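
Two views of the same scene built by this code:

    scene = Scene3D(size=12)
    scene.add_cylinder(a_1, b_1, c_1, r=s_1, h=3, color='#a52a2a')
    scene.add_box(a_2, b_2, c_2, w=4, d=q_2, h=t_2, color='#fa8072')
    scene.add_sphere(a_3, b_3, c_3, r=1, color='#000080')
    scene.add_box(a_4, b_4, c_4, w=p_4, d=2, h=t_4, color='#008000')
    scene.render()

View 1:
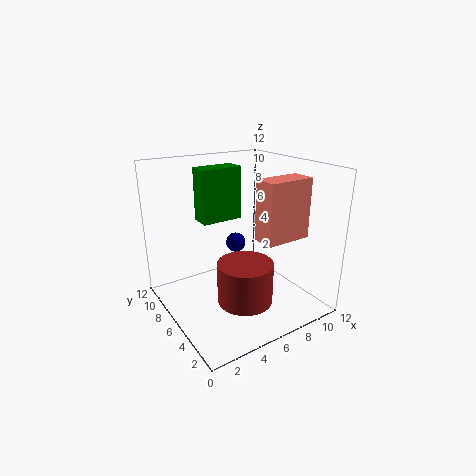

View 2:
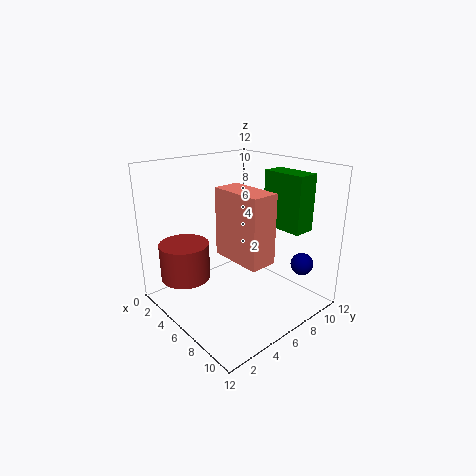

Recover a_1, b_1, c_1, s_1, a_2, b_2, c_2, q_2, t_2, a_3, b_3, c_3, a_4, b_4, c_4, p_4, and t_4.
a_1 = 4
b_1 = 2
c_1 = 3
s_1 = 2
a_2 = 7
b_2 = 3
c_2 = 6
q_2 = 2
t_2 = 5
a_3 = 9
b_3 = 11
c_3 = 3
a_4 = 5
b_4 = 10
c_4 = 6
p_4 = 4
t_4 = 5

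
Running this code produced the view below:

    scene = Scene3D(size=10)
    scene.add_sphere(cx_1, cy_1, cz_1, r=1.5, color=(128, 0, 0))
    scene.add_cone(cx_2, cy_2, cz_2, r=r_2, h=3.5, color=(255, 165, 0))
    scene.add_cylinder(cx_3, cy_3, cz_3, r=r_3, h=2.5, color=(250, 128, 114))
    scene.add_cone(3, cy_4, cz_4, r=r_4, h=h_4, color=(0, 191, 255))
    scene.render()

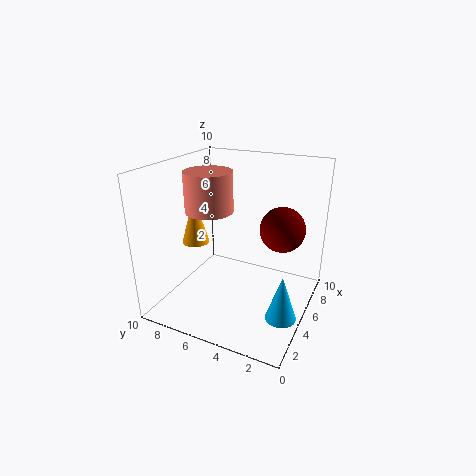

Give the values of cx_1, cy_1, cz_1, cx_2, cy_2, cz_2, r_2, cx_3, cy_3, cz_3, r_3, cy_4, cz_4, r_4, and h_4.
cx_1 = 5.5
cy_1 = 2
cz_1 = 6
cx_2 = 5
cy_2 = 8.5
cz_2 = 4
r_2 = 1
cx_3 = 3
cy_3 = 6
cz_3 = 7.5
r_3 = 1.5
cy_4 = 1
cz_4 = 1
r_4 = 1
h_4 = 3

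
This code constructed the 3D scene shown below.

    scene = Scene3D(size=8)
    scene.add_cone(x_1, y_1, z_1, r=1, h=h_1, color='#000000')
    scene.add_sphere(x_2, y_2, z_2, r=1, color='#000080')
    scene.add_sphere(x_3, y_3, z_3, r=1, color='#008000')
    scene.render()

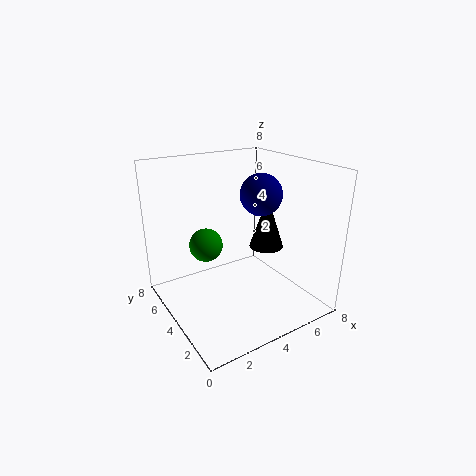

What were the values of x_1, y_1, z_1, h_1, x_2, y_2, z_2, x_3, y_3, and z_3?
x_1 = 6
y_1 = 4
z_1 = 3
h_1 = 3
x_2 = 4
y_2 = 2
z_2 = 7
x_3 = 3
y_3 = 6
z_3 = 3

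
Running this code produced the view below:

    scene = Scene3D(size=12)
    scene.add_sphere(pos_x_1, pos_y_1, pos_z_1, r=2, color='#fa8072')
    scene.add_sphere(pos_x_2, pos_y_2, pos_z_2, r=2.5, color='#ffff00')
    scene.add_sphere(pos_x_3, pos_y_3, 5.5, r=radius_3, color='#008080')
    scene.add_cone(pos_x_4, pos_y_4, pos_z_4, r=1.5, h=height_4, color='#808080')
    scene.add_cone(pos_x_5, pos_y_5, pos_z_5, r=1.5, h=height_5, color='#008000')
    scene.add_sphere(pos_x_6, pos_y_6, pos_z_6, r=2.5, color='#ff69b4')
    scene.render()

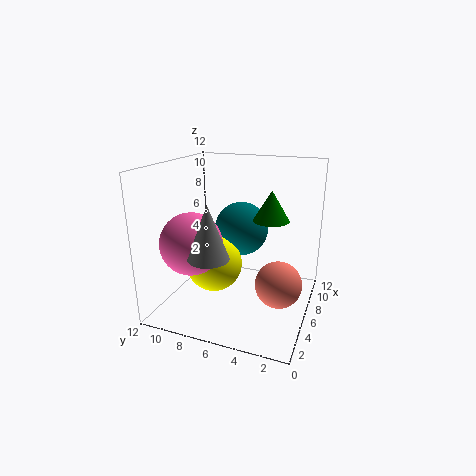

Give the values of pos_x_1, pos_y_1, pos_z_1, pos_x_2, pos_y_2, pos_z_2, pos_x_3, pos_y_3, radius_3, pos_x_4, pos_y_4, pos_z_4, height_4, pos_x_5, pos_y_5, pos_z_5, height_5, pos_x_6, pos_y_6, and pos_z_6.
pos_x_1 = 6.5
pos_y_1 = 2.5
pos_z_1 = 2
pos_x_2 = 6.5
pos_y_2 = 8.5
pos_z_2 = 3
pos_x_3 = 9.5
pos_y_3 = 7
radius_3 = 2.5
pos_x_4 = 1.5
pos_y_4 = 6.5
pos_z_4 = 6
height_4 = 4
pos_x_5 = 7
pos_y_5 = 3.5
pos_z_5 = 7.5
height_5 = 2.5
pos_x_6 = 3.5
pos_y_6 = 9
pos_z_6 = 6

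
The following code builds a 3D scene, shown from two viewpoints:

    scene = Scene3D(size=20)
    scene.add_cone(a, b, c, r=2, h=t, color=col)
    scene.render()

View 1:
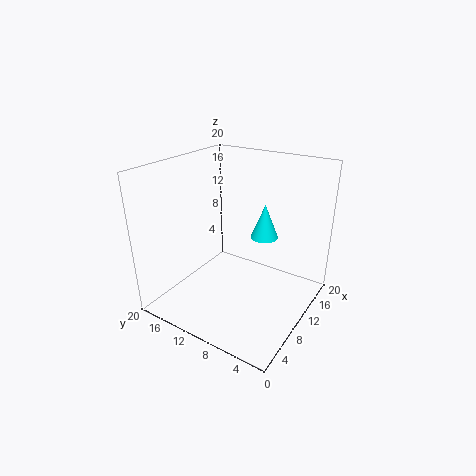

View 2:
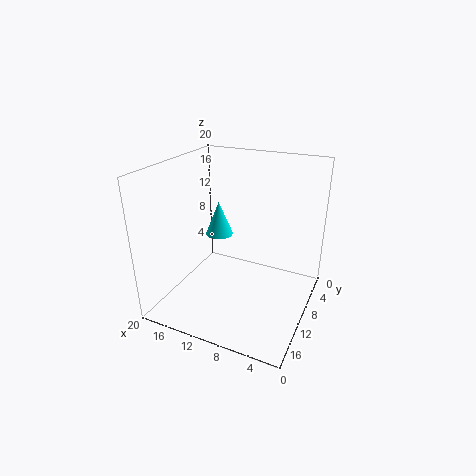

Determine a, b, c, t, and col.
a = 14, b = 8, c = 9, t = 5, col = 'cyan'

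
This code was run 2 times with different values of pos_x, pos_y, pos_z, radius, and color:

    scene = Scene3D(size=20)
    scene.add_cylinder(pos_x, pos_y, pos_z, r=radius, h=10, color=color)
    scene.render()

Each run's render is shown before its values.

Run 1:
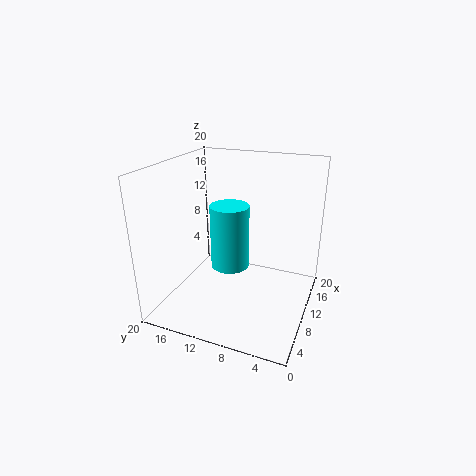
pos_x = 14, pos_y = 13, pos_z = 3, radius = 3, color = 'cyan'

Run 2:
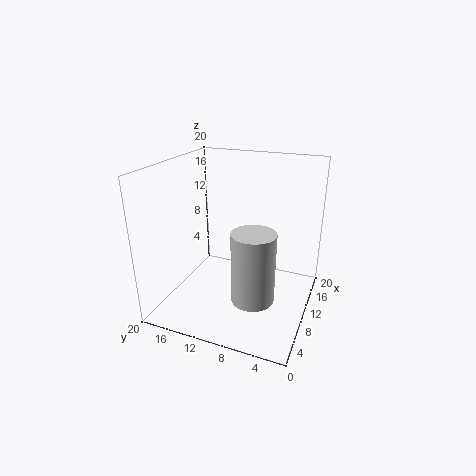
pos_x = 8, pos_y = 7, pos_z = 2, radius = 3, color = 'lightgray'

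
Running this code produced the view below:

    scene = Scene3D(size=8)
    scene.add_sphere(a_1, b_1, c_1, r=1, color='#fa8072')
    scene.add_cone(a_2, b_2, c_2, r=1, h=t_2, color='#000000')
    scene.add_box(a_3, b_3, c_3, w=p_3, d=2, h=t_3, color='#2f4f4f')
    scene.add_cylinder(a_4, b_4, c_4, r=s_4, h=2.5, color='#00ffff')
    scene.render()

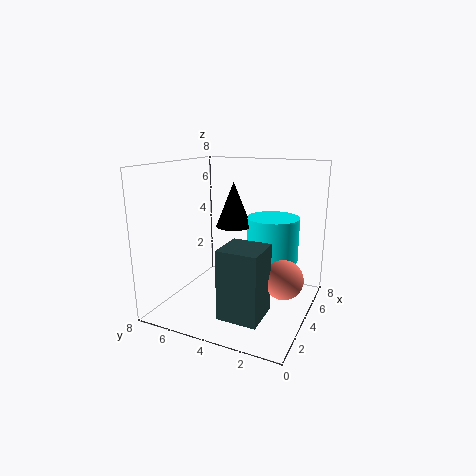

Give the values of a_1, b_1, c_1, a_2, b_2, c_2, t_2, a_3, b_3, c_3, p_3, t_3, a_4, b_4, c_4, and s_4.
a_1 = 3
b_1 = 1
c_1 = 2.5
a_2 = 4.5
b_2 = 4.5
c_2 = 4.5
t_2 = 2.5
a_3 = 0.5
b_3 = 1.5
c_3 = 1
p_3 = 2
t_3 = 3.5
a_4 = 5.5
b_4 = 2.5
c_4 = 2.5
s_4 = 1.5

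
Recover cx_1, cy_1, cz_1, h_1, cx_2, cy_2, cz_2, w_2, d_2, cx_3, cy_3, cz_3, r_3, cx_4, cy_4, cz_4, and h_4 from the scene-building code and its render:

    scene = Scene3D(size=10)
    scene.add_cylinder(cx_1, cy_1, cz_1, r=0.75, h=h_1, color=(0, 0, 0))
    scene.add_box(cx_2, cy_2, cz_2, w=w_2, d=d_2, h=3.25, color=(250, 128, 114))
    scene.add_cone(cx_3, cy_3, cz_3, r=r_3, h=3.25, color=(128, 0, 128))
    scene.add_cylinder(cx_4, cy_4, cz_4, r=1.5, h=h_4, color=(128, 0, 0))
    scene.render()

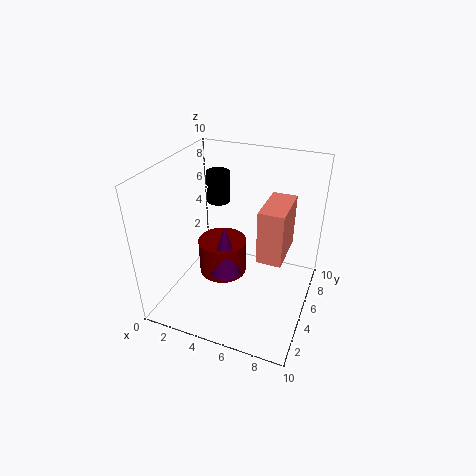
cx_1 = 3.75; cy_1 = 4.75; cz_1 = 7.75; h_1 = 2; cx_2 = 7.25; cy_2 = 2.25; cz_2 = 5.5; w_2 = 1.5; d_2 = 3; cx_3 = 5.25; cy_3 = 2.25; cz_3 = 4.25; r_3 = 1; cx_4 = 4.75; cy_4 = 3; cz_4 = 3.75; h_4 = 2.25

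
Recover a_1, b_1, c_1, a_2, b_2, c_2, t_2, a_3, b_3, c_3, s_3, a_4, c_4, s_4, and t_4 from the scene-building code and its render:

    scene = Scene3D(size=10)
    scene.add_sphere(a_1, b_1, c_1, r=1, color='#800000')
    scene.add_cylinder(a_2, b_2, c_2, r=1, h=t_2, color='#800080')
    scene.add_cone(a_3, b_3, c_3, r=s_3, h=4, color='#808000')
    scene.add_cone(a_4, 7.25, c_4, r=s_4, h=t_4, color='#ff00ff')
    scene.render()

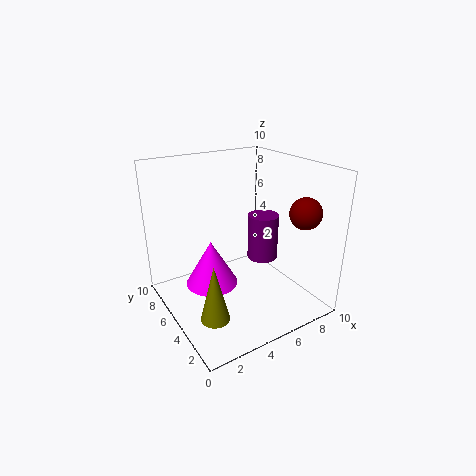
a_1 = 7.5; b_1 = 1.25; c_1 = 7.5; a_2 = 6; b_2 = 3.5; c_2 = 4; t_2 = 3; a_3 = 2.25; b_3 = 3.5; c_3 = 0.25; s_3 = 1; a_4 = 4; c_4 = 0.5; s_4 = 2; t_4 = 3.5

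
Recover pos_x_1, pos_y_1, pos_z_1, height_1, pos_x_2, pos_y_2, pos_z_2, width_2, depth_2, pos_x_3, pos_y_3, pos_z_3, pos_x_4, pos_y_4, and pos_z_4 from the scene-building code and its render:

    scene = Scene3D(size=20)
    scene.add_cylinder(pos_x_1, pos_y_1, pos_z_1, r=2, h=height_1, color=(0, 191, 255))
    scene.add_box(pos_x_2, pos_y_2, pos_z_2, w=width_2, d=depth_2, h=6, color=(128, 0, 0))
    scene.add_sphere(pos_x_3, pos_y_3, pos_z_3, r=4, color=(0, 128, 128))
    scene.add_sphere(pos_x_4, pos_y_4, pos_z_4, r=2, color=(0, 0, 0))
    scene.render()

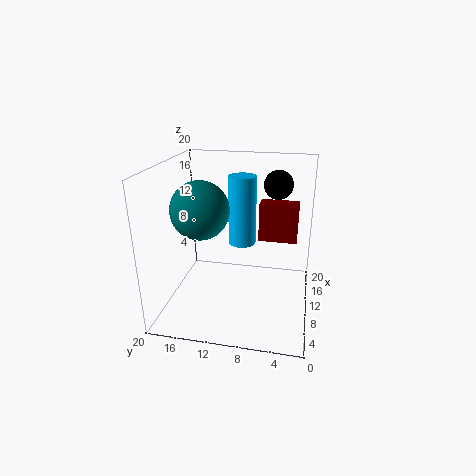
pos_x_1 = 13; pos_y_1 = 10; pos_z_1 = 8; height_1 = 10; pos_x_2 = 16; pos_y_2 = 2; pos_z_2 = 7; width_2 = 3; depth_2 = 6; pos_x_3 = 9; pos_y_3 = 15; pos_z_3 = 14; pos_x_4 = 13; pos_y_4 = 5; pos_z_4 = 17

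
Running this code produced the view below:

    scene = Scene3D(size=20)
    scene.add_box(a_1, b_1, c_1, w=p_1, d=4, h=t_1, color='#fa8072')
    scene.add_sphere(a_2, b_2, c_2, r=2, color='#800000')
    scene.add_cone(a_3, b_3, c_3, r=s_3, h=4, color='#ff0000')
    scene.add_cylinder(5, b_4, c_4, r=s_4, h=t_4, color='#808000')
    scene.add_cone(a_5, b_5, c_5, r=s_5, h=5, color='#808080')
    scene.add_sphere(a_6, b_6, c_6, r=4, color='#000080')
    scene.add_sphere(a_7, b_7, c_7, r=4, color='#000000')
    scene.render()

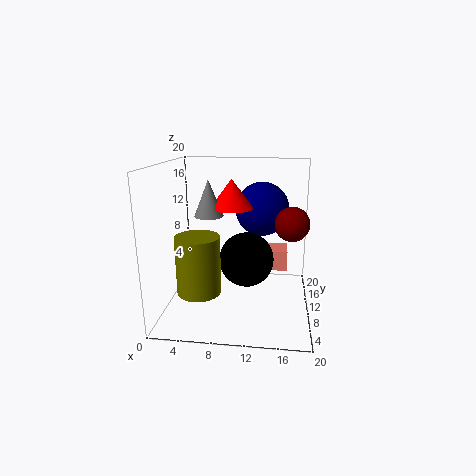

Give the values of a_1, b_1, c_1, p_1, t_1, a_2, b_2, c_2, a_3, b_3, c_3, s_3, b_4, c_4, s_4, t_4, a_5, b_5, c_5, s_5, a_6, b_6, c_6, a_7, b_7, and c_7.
a_1 = 14, b_1 = 13, c_1 = 4, p_1 = 3, t_1 = 3, a_2 = 17, b_2 = 4, c_2 = 14, a_3 = 9, b_3 = 11, c_3 = 14, s_3 = 3, b_4 = 7, c_4 = 3, s_4 = 3, t_4 = 8, a_5 = 6, b_5 = 10, c_5 = 13, s_5 = 2, a_6 = 13, b_6 = 15, c_6 = 13, a_7 = 11, b_7 = 12, c_7 = 6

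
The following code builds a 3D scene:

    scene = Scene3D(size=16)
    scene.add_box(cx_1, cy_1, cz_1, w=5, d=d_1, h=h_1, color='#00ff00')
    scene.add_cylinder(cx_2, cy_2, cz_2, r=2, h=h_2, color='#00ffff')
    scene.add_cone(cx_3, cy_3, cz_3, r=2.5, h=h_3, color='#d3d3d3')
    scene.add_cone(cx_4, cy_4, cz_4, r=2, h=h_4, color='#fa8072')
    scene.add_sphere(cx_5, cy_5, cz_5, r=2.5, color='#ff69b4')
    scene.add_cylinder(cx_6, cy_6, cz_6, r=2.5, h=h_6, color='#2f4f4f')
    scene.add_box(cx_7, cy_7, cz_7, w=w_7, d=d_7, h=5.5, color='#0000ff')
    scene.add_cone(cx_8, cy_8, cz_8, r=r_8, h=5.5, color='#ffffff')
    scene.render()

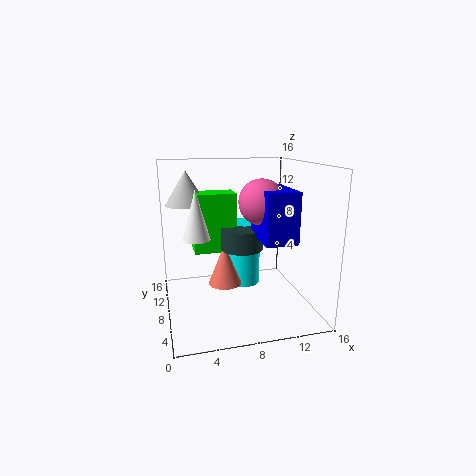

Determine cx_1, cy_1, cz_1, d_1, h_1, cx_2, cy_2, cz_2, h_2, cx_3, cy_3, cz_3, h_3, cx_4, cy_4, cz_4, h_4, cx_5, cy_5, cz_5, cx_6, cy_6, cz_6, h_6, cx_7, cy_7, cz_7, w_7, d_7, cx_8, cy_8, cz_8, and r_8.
cx_1 = 3.5; cy_1 = 10.5; cz_1 = 5.5; d_1 = 3; h_1 = 7; cx_2 = 10; cy_2 = 12.5; cz_2 = 0.5; h_2 = 8; cx_3 = 3; cy_3 = 13; cz_3 = 11; h_3 = 4; cx_4 = 7; cy_4 = 10.5; cz_4 = 1.5; h_4 = 5; cx_5 = 10.5; cy_5 = 7.5; cz_5 = 12; cx_6 = 9; cy_6 = 10; cz_6 = 6; h_6 = 2.5; cx_7 = 10; cy_7 = 4; cz_7 = 8; w_7 = 3.5; d_7 = 5.5; cx_8 = 3.5; cy_8 = 8.5; cz_8 = 8; r_8 = 1.5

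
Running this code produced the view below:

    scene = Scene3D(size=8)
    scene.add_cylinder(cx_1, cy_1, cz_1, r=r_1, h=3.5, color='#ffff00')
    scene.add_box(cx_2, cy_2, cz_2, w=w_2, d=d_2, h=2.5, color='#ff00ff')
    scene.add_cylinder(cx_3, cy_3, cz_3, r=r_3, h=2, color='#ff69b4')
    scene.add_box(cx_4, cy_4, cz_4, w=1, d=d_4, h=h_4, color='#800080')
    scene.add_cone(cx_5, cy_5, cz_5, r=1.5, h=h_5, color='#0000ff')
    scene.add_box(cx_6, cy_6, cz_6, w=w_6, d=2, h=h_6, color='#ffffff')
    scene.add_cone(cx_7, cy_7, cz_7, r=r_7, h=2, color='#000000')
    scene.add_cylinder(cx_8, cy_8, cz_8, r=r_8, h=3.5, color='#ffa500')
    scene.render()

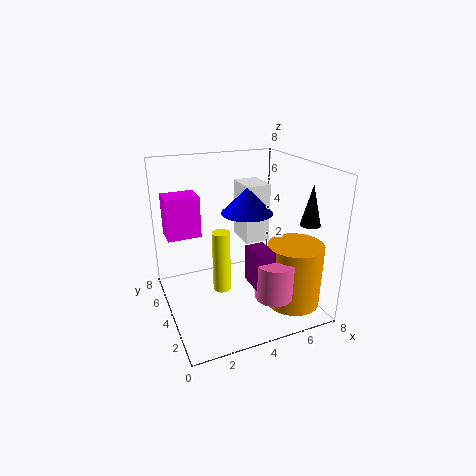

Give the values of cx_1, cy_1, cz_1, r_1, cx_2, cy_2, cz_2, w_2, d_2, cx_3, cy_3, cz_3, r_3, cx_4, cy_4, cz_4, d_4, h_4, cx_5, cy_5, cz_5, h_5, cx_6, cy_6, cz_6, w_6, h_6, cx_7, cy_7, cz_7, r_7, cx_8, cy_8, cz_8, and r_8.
cx_1 = 3; cy_1 = 4; cz_1 = 1; r_1 = 0.5; cx_2 = 0.5; cy_2 = 6; cz_2 = 3.5; w_2 = 2; d_2 = 1.5; cx_3 = 5; cy_3 = 1.5; cz_3 = 1.5; r_3 = 1; cx_4 = 4; cy_4 = 1.5; cz_4 = 2; d_4 = 1.5; h_4 = 2; cx_5 = 5; cy_5 = 5; cz_5 = 5; h_5 = 1.5; cx_6 = 5; cy_6 = 5; cz_6 = 3; w_6 = 1.5; h_6 = 3.5; cx_7 = 6.5; cy_7 = 1; cz_7 = 5.5; r_7 = 0.5; cx_8 = 6.5; cy_8 = 2; cz_8 = 0.5; r_8 = 1.5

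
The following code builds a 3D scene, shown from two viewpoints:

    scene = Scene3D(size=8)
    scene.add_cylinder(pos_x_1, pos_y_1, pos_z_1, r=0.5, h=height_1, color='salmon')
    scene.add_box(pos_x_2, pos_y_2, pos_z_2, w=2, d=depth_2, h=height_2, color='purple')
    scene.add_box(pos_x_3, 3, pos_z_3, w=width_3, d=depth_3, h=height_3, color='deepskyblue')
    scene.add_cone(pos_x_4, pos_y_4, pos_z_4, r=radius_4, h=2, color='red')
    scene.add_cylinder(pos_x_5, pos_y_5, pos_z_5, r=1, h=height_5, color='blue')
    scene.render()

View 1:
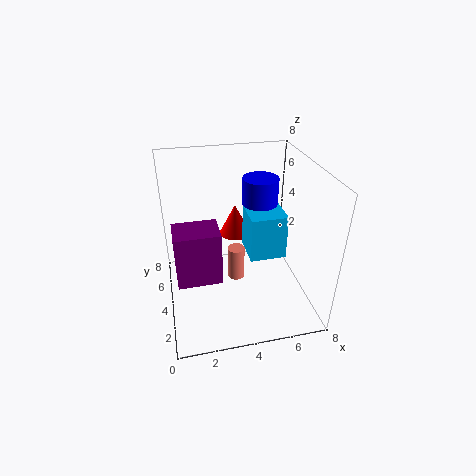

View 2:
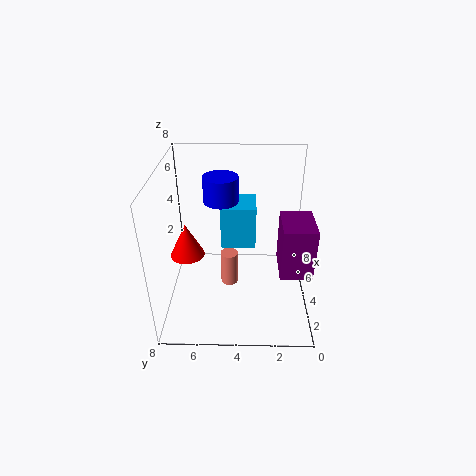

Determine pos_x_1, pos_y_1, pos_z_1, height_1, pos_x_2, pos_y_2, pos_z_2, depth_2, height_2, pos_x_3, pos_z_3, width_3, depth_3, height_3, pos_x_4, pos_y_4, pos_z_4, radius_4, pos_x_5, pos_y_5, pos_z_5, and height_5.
pos_x_1 = 4
pos_y_1 = 4.5
pos_z_1 = 1
height_1 = 2
pos_x_2 = 0.5
pos_y_2 = 0.5
pos_z_2 = 4
depth_2 = 1.5
height_2 = 2.5
pos_x_3 = 4.5
pos_z_3 = 3
width_3 = 2
depth_3 = 2
height_3 = 2.5
pos_x_4 = 4.5
pos_y_4 = 7
pos_z_4 = 2.5
radius_4 = 1
pos_x_5 = 5.5
pos_y_5 = 5
pos_z_5 = 5.5
height_5 = 1.5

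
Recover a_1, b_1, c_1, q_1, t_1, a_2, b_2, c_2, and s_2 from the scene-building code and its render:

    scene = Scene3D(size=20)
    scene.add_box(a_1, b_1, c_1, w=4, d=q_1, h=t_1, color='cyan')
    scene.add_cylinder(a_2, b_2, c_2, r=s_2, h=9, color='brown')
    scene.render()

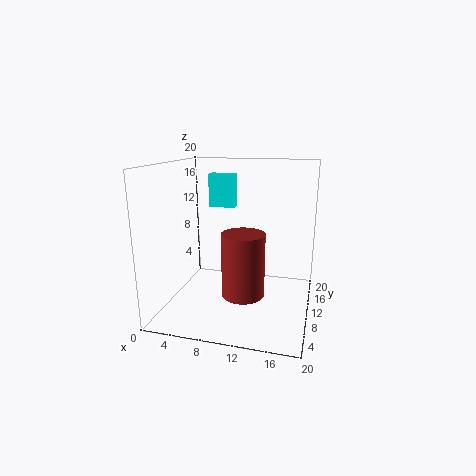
a_1 = 4; b_1 = 15; c_1 = 13; q_1 = 2; t_1 = 5; a_2 = 11; b_2 = 9; c_2 = 2; s_2 = 3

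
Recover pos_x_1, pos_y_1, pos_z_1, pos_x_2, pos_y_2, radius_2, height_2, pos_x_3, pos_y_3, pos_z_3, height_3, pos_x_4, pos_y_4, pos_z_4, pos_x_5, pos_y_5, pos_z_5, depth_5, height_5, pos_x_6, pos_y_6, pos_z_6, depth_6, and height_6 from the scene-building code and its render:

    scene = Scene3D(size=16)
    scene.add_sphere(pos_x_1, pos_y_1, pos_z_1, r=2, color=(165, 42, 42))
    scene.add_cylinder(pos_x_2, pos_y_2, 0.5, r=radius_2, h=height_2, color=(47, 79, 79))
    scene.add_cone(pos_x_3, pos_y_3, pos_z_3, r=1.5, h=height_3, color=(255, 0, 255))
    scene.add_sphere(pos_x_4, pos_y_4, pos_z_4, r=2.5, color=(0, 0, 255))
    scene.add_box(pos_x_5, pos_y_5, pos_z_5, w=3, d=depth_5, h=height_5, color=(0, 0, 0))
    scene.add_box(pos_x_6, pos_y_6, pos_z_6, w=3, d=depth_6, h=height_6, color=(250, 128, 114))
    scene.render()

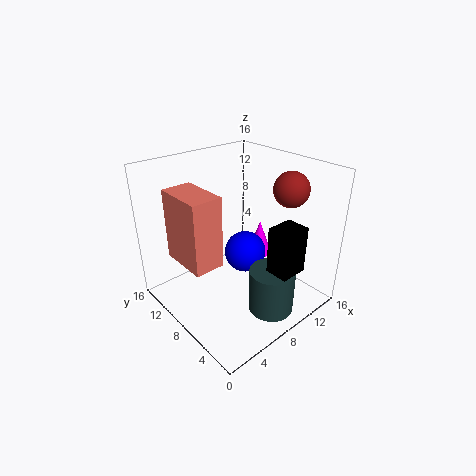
pos_x_1 = 13.5
pos_y_1 = 5.5
pos_z_1 = 13
pos_x_2 = 9
pos_y_2 = 3.5
radius_2 = 2.5
height_2 = 5
pos_x_3 = 13.5
pos_y_3 = 10
pos_z_3 = 3
height_3 = 4.5
pos_x_4 = 10.5
pos_y_4 = 9.5
pos_z_4 = 4.5
pos_x_5 = 8
pos_y_5 = 1
pos_z_5 = 6
depth_5 = 2.5
height_5 = 5
pos_x_6 = 0.5
pos_y_6 = 5
pos_z_6 = 8
depth_6 = 5
height_6 = 7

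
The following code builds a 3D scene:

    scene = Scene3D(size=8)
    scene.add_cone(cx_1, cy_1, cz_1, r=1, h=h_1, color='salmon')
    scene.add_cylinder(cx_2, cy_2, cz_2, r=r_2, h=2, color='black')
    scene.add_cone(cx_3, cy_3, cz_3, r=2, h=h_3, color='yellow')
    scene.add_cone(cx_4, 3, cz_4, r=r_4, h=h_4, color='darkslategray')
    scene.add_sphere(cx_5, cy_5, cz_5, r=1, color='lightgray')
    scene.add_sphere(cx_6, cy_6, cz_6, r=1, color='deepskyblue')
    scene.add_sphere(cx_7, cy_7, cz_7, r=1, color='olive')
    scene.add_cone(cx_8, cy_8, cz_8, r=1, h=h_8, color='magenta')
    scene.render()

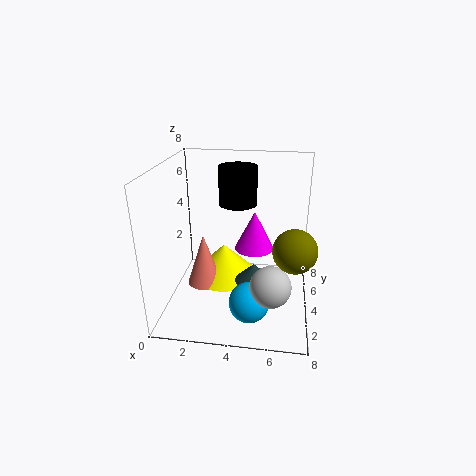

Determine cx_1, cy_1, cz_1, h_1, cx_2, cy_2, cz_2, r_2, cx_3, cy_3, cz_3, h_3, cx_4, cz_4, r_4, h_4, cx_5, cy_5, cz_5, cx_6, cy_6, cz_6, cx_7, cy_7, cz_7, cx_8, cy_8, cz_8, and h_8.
cx_1 = 2, cy_1 = 4, cz_1 = 1, h_1 = 3, cx_2 = 4, cy_2 = 4, cz_2 = 6, r_2 = 1, cx_3 = 3, cy_3 = 5, cz_3 = 1, h_3 = 2, cx_4 = 5, cz_4 = 2, r_4 = 1, h_4 = 1, cx_5 = 6, cy_5 = 1, cz_5 = 3, cx_6 = 5, cy_6 = 1, cz_6 = 2, cx_7 = 7, cy_7 = 1, cz_7 = 5, cx_8 = 5, cy_8 = 3, cz_8 = 4, h_8 = 2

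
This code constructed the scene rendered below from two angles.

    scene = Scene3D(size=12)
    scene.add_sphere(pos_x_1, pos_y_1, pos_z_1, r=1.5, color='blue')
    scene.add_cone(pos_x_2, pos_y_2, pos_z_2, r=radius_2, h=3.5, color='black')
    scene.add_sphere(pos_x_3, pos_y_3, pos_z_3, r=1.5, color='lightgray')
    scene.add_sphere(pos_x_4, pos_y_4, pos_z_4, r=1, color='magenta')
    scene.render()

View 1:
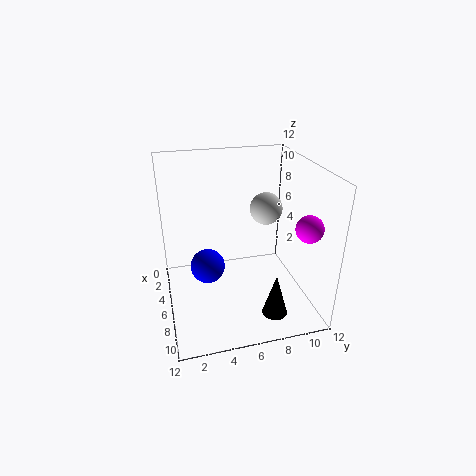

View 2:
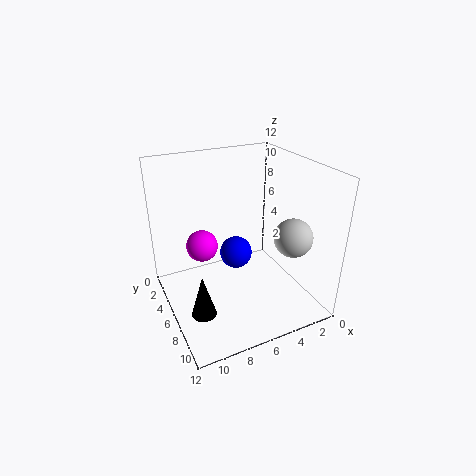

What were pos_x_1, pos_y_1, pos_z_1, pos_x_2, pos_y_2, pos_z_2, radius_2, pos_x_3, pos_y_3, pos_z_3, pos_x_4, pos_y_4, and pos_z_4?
pos_x_1 = 5
pos_y_1 = 3.5
pos_z_1 = 3
pos_x_2 = 10
pos_y_2 = 8
pos_z_2 = 1
radius_2 = 1
pos_x_3 = 3
pos_y_3 = 9.5
pos_z_3 = 7
pos_x_4 = 10.5
pos_y_4 = 10
pos_z_4 = 8.5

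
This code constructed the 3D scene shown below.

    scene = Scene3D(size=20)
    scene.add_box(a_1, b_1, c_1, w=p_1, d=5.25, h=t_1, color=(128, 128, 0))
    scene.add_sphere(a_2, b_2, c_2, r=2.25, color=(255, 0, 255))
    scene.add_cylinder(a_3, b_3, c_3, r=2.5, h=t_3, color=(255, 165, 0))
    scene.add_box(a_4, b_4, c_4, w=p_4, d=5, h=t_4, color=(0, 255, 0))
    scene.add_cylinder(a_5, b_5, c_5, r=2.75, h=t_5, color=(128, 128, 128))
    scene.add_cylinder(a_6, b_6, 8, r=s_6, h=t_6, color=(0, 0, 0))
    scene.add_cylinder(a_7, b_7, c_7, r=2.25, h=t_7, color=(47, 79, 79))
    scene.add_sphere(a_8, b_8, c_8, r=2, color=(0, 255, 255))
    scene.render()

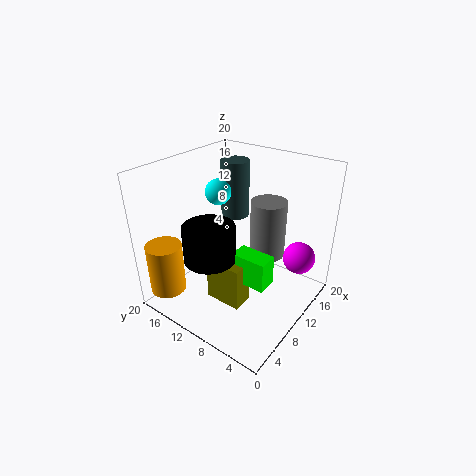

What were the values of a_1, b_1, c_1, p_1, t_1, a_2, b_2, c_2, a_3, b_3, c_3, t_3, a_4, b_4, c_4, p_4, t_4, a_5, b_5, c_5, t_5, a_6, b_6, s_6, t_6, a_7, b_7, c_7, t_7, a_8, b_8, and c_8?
a_1 = 6, b_1 = 7.25, c_1 = 1.25, p_1 = 3, t_1 = 6.25, a_2 = 14.75, b_2 = 2.75, c_2 = 7, a_3 = 3, b_3 = 17.5, c_3 = 2.25, t_3 = 7.25, a_4 = 7.5, b_4 = 4.25, c_4 = 4.75, p_4 = 2.75, t_4 = 4.25, a_5 = 16.75, b_5 = 9.25, c_5 = 4.25, t_5 = 9, a_6 = 6, b_6 = 11.75, s_6 = 3.5, t_6 = 5, a_7 = 17, b_7 = 15.75, c_7 = 9.25, t_7 = 9, a_8 = 13.75, b_8 = 16.5, c_8 = 14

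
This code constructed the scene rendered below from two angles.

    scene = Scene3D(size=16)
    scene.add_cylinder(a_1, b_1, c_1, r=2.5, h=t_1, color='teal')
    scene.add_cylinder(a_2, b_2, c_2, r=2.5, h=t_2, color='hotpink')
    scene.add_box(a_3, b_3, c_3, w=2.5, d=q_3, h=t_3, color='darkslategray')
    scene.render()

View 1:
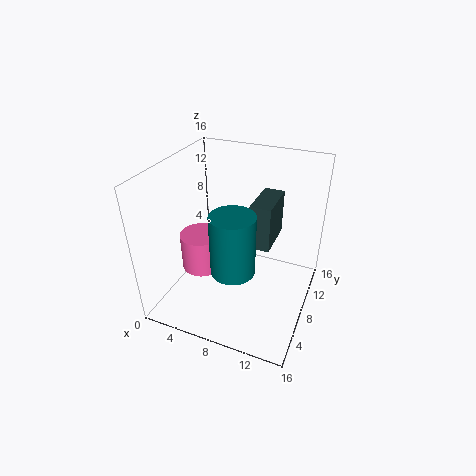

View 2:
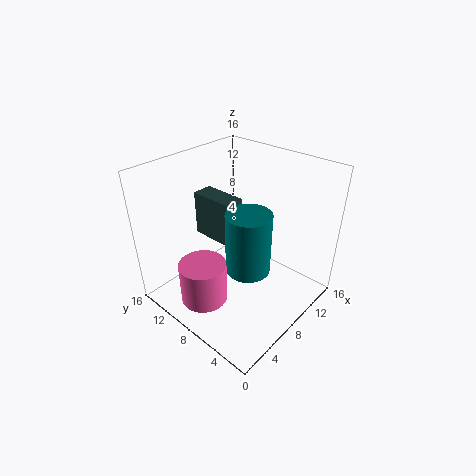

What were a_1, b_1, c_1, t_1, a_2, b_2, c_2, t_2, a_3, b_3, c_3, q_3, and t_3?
a_1 = 8
b_1 = 6.5
c_1 = 4.5
t_1 = 7
a_2 = 3
b_2 = 8.5
c_2 = 2.5
t_2 = 4.5
a_3 = 8.5
b_3 = 10
c_3 = 5.5
q_3 = 5.5
t_3 = 5.5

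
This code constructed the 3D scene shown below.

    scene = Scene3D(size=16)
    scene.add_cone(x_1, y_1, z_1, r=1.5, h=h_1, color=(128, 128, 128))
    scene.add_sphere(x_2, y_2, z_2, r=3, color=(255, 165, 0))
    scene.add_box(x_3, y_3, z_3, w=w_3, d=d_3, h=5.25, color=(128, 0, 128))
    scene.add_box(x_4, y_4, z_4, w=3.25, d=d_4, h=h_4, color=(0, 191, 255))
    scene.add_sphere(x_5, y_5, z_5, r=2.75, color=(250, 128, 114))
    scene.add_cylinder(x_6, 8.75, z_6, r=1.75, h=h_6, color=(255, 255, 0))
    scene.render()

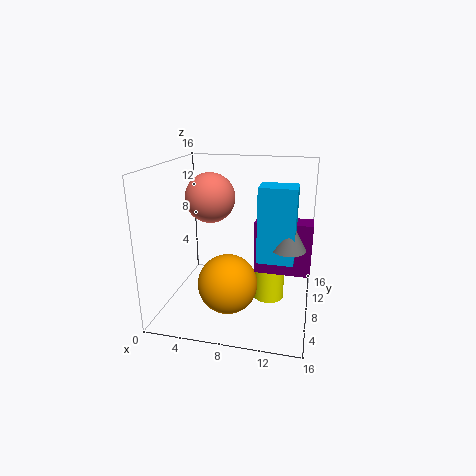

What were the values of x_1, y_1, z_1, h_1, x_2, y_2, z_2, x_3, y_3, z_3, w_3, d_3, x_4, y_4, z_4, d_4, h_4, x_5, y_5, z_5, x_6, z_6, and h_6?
x_1 = 14
y_1 = 2
z_1 = 9.75
h_1 = 2.75
x_2 = 8
y_2 = 3.5
z_2 = 4.75
x_3 = 10.5
y_3 = 4.25
z_3 = 6
w_3 = 5.5
d_3 = 2.25
x_4 = 11.25
y_4 = 1.25
z_4 = 8.5
d_4 = 2.5
h_4 = 6.75
x_5 = 4.75
y_5 = 8.5
z_5 = 12.25
x_6 = 11.5
z_6 = 0.75
h_6 = 7.5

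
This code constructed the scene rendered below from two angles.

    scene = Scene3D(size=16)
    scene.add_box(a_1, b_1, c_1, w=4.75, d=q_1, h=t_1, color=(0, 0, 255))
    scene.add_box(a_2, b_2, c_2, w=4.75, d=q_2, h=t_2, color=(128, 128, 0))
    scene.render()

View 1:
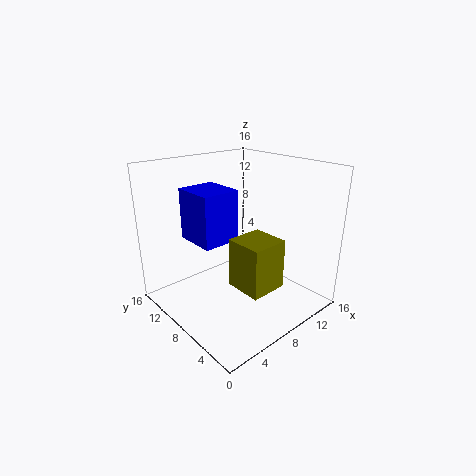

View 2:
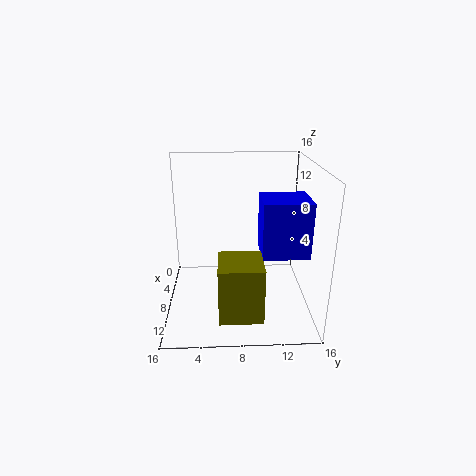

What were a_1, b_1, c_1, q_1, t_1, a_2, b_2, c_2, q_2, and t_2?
a_1 = 5.5, b_1 = 10.5, c_1 = 6.25, q_1 = 5.25, t_1 = 6.25, a_2 = 8.75, b_2 = 5.75, c_2 = 0.5, q_2 = 4.75, t_2 = 6.25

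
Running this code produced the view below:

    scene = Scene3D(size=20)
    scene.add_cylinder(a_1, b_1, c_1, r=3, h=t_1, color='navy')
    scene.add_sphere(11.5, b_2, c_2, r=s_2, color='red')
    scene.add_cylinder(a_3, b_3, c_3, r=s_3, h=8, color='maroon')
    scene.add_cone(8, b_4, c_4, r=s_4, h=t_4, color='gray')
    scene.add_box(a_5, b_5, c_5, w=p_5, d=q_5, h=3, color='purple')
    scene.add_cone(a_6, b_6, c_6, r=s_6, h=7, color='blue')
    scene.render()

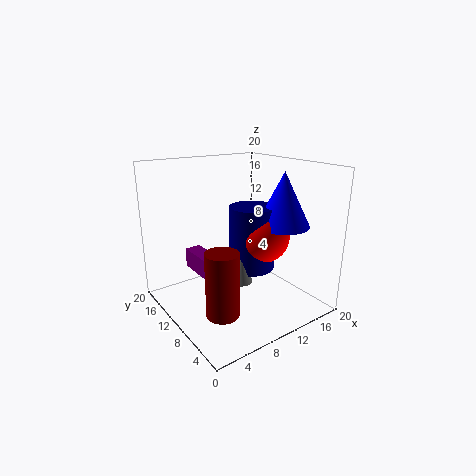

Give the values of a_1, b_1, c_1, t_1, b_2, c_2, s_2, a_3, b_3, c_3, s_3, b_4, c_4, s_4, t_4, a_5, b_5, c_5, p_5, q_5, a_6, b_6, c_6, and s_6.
a_1 = 10.5
b_1 = 7.5
c_1 = 6.5
t_1 = 8.5
b_2 = 6.5
c_2 = 11
s_2 = 3.5
a_3 = 3.5
b_3 = 4
c_3 = 3.5
s_3 = 2
b_4 = 6.5
c_4 = 5.5
s_4 = 1.5
t_4 = 4
a_5 = 6.5
b_5 = 13
c_5 = 3
p_5 = 2.5
q_5 = 6.5
a_6 = 13.5
b_6 = 5
c_6 = 12.5
s_6 = 3.5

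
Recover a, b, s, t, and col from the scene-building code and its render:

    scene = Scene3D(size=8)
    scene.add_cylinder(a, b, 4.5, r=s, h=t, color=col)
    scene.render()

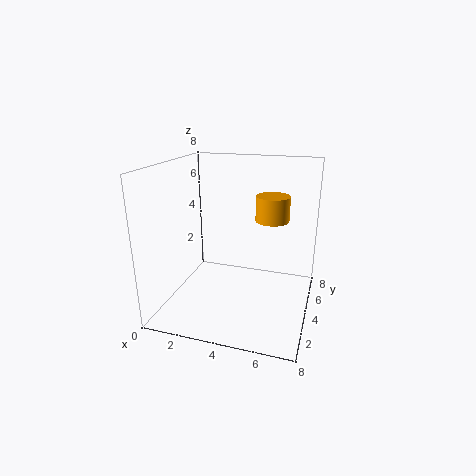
a = 5.5; b = 6; s = 1; t = 1.5; col = 'orange'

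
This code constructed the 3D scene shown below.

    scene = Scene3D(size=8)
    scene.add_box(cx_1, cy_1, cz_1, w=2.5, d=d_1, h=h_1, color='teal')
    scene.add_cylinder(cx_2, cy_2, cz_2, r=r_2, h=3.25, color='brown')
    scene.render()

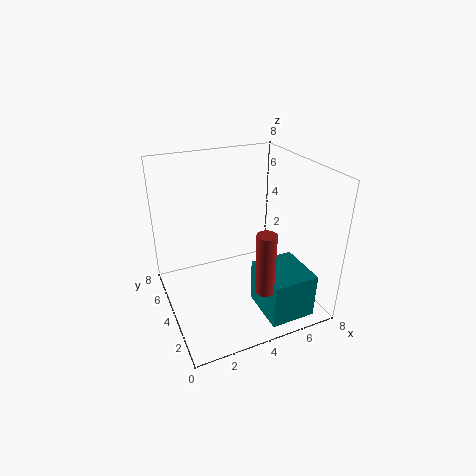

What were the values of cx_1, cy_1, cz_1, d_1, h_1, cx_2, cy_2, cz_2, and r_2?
cx_1 = 4.5
cy_1 = 0.5
cz_1 = 0.25
d_1 = 2.75
h_1 = 2.5
cx_2 = 4.25
cy_2 = 1.25
cz_2 = 2.25
r_2 = 0.5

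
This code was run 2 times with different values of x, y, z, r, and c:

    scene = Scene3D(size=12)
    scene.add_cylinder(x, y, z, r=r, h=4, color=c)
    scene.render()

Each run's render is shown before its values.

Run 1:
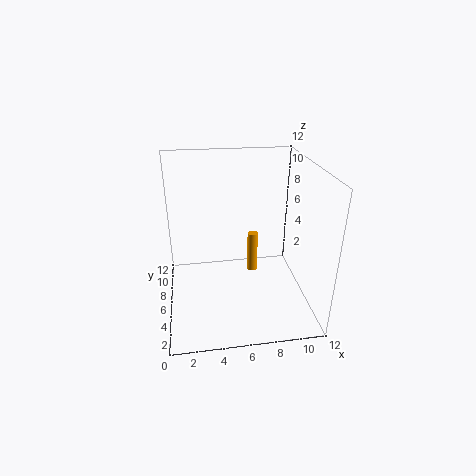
x = 8
y = 9.5
z = 0.5
r = 0.5
c = 'orange'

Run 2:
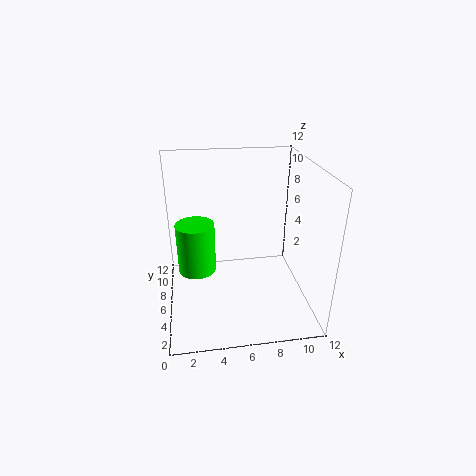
x = 2.5
y = 5
z = 4
r = 1.5
c = 'lime'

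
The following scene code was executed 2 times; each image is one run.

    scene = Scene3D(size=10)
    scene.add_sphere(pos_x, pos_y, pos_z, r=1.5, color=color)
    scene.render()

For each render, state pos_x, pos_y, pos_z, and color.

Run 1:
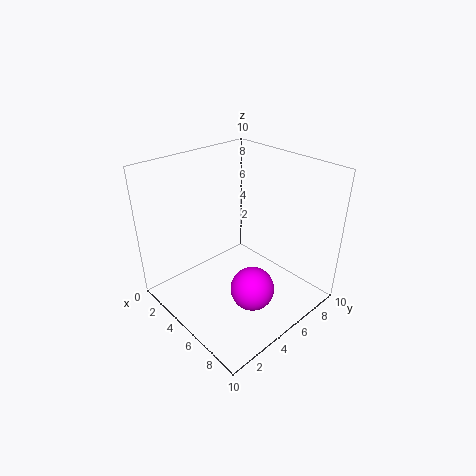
pos_x = 7; pos_y = 4.5; pos_z = 2; color = 'magenta'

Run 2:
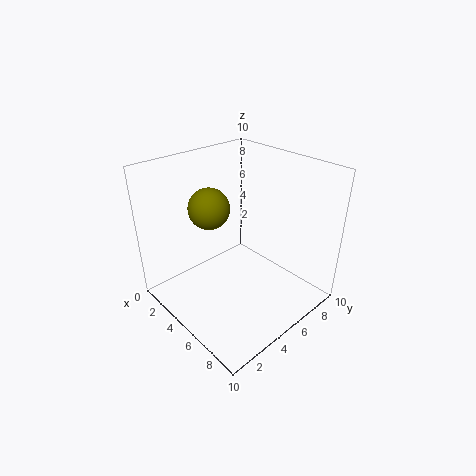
pos_x = 2.5; pos_y = 4.5; pos_z = 6.5; color = 'olive'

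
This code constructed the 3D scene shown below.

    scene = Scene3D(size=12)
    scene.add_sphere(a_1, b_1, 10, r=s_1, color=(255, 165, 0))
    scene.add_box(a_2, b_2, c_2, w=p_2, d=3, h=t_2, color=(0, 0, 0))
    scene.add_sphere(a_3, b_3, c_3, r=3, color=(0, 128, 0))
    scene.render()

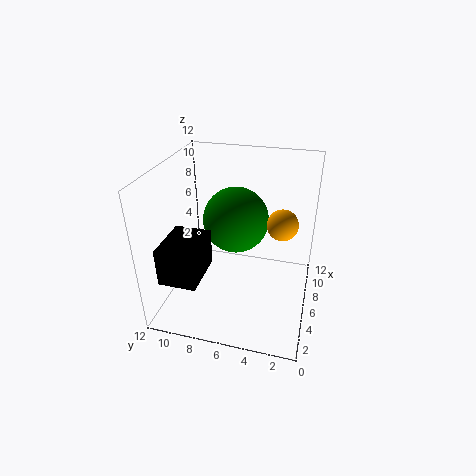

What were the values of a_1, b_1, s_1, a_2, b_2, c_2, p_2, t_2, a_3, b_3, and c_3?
a_1 = 2, b_1 = 2, s_1 = 1, a_2 = 1, b_2 = 8, c_2 = 4, p_2 = 4, t_2 = 3, a_3 = 9, b_3 = 7, c_3 = 6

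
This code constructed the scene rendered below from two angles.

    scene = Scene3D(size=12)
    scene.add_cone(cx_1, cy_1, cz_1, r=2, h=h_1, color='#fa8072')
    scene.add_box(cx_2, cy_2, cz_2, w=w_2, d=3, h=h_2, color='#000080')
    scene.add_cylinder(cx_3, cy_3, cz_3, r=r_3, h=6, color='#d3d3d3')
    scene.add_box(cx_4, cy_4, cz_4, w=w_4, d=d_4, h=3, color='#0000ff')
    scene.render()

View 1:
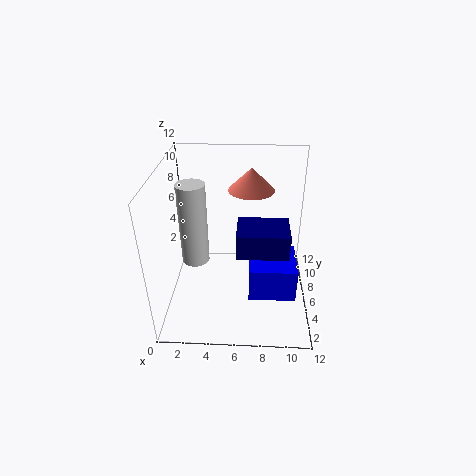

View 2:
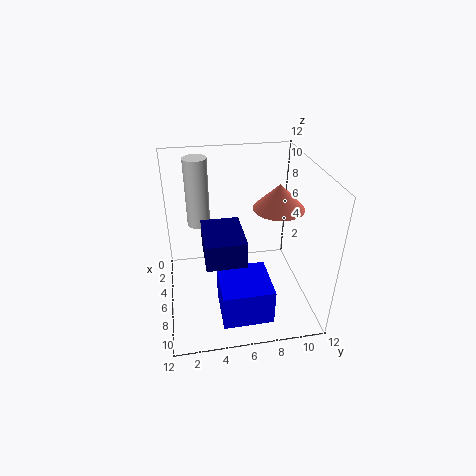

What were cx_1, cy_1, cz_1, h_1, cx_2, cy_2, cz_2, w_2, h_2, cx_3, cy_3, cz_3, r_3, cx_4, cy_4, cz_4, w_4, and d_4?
cx_1 = 7
cy_1 = 9
cz_1 = 9
h_1 = 2
cx_2 = 6
cy_2 = 3
cz_2 = 6
w_2 = 4
h_2 = 2
cx_3 = 3
cy_3 = 3
cz_3 = 6
r_3 = 1
cx_4 = 7
cy_4 = 4
cz_4 = 1
w_4 = 4
d_4 = 4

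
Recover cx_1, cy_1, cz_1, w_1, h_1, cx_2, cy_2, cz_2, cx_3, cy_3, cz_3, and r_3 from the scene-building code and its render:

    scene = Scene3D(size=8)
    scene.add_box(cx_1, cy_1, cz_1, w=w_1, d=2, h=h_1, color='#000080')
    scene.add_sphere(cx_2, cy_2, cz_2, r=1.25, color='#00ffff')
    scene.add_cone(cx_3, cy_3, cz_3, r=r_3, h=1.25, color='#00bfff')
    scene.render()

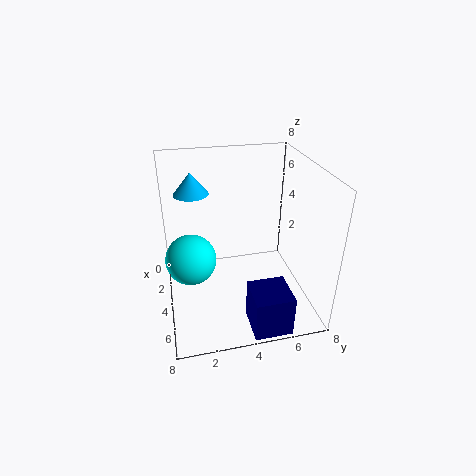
cx_1 = 6, cy_1 = 4, cz_1 = 0.25, w_1 = 2, h_1 = 2.25, cx_2 = 5.5, cy_2 = 1.25, cz_2 = 4, cx_3 = 2, cy_3 = 1.75, cz_3 = 6, r_3 = 1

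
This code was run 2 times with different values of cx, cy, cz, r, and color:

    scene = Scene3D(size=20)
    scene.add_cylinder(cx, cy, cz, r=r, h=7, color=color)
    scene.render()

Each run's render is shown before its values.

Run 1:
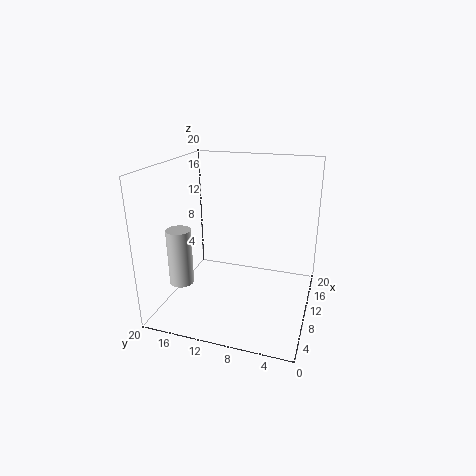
cx = 2.5
cy = 15
cz = 6.5
r = 1.5
color = 'lightgray'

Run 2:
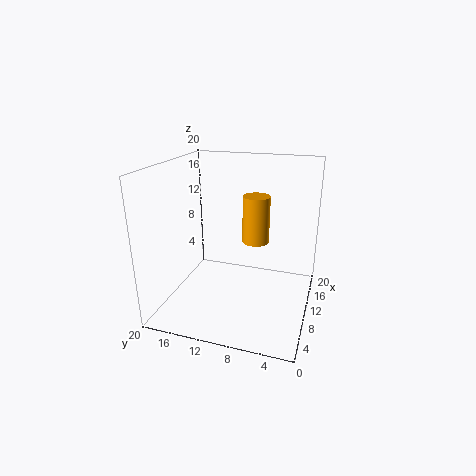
cx = 14
cy = 8.5
cz = 8
r = 2
color = 'orange'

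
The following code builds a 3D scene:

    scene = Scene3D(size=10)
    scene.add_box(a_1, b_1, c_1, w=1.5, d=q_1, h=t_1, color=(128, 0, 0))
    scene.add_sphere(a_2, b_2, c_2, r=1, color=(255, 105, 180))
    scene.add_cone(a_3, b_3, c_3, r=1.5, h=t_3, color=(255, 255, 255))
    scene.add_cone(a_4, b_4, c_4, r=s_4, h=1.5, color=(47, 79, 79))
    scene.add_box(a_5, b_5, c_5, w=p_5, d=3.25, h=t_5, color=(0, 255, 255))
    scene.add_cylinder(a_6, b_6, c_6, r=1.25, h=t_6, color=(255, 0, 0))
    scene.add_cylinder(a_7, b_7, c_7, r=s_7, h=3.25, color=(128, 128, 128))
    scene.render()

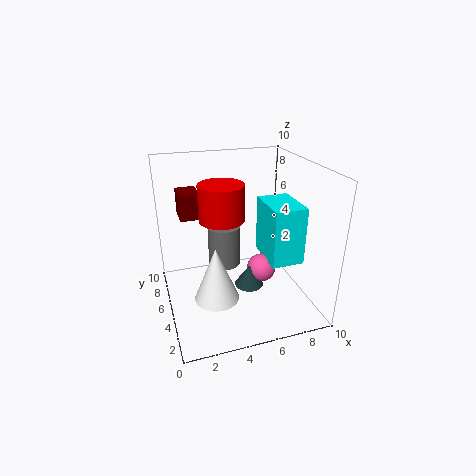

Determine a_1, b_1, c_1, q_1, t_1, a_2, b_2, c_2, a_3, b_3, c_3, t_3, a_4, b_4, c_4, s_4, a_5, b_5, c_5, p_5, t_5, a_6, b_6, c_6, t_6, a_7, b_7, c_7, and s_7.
a_1 = 1.5, b_1 = 7.75, c_1 = 5.5, q_1 = 2, t_1 = 2, a_2 = 6.5, b_2 = 4.25, c_2 = 2.75, a_3 = 3, b_3 = 3.5, c_3 = 1.5, t_3 = 3.75, a_4 = 5.5, b_4 = 4, c_4 = 1.75, s_4 = 1, a_5 = 6.75, b_5 = 2.75, c_5 = 3.5, p_5 = 2.25, t_5 = 4, a_6 = 3, b_6 = 1.75, c_6 = 8, t_6 = 2, a_7 = 4.75, b_7 = 7.75, c_7 = 1.5, s_7 = 1.25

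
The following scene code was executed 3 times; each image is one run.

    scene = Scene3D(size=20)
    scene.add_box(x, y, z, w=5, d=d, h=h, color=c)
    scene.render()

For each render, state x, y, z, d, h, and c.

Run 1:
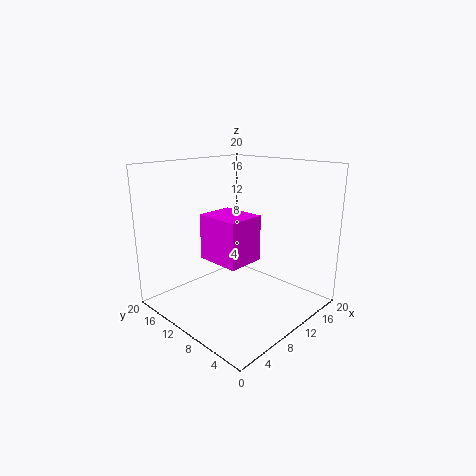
x = 5; y = 6; z = 8; d = 6; h = 6; c = 'magenta'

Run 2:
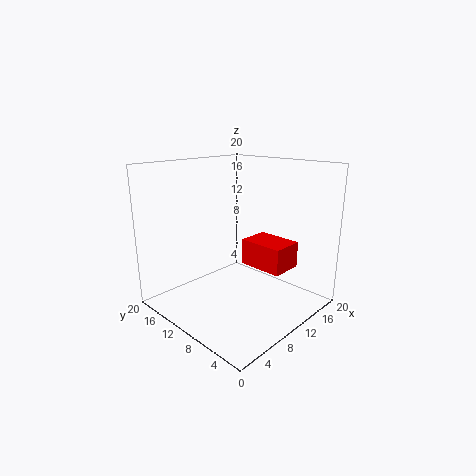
x = 14; y = 6; z = 4; d = 7; h = 4; c = 'red'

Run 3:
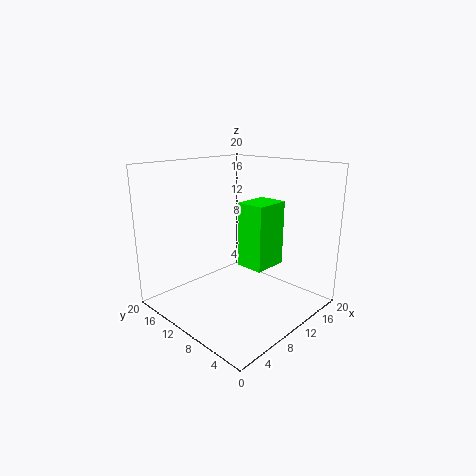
x = 10; y = 6; z = 6; d = 4; h = 9; c = 'lime'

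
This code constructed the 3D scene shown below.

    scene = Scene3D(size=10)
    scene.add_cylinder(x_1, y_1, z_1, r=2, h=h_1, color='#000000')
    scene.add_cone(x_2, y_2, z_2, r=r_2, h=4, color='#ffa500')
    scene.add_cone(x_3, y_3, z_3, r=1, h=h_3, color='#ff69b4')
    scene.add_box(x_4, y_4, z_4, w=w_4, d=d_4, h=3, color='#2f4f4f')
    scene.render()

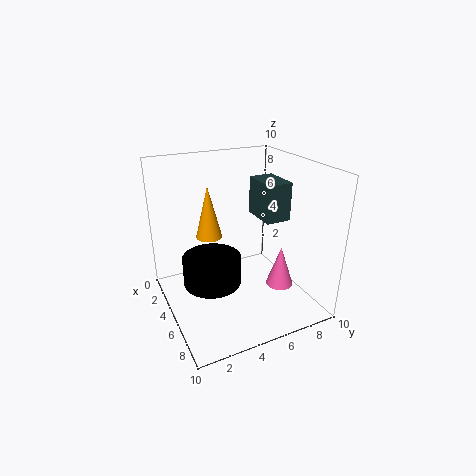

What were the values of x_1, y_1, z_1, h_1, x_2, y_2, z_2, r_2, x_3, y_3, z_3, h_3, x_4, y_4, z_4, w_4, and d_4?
x_1 = 5
y_1 = 3
z_1 = 2
h_1 = 2
x_2 = 2
y_2 = 4
z_2 = 4
r_2 = 1
x_3 = 6
y_3 = 8
z_3 = 1
h_3 = 3
x_4 = 1
y_4 = 8
z_4 = 5
w_4 = 3
d_4 = 2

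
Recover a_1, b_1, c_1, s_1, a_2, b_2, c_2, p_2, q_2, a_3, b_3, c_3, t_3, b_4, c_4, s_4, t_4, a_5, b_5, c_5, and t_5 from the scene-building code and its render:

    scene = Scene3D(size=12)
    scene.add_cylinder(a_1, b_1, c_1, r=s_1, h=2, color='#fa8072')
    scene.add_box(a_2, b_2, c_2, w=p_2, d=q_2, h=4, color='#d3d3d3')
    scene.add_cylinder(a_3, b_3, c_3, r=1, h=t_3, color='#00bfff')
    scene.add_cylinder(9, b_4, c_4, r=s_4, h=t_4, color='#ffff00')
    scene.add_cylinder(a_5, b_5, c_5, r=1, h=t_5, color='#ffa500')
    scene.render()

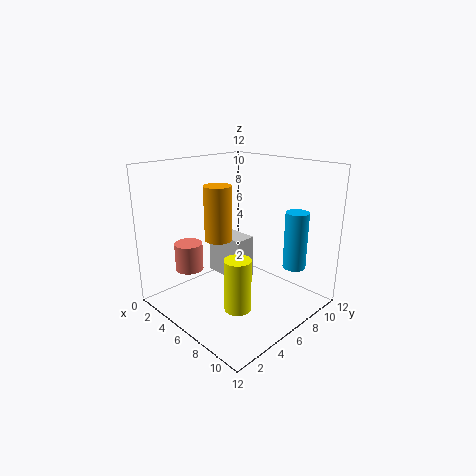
a_1 = 6, b_1 = 1, c_1 = 5, s_1 = 1, a_2 = 1, b_2 = 7, c_2 = 1, p_2 = 4, q_2 = 2, a_3 = 9, b_3 = 10, c_3 = 3, t_3 = 5, b_4 = 3, c_4 = 2, s_4 = 1, t_4 = 4, a_5 = 7, b_5 = 3, c_5 = 7, t_5 = 4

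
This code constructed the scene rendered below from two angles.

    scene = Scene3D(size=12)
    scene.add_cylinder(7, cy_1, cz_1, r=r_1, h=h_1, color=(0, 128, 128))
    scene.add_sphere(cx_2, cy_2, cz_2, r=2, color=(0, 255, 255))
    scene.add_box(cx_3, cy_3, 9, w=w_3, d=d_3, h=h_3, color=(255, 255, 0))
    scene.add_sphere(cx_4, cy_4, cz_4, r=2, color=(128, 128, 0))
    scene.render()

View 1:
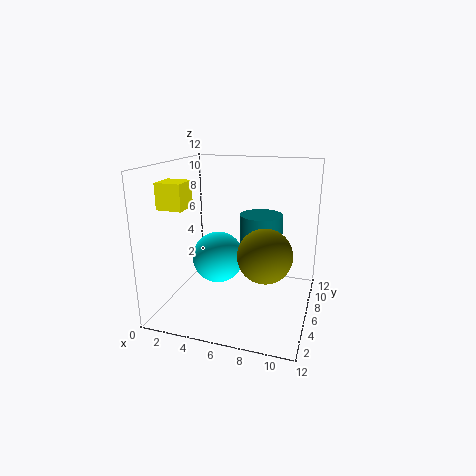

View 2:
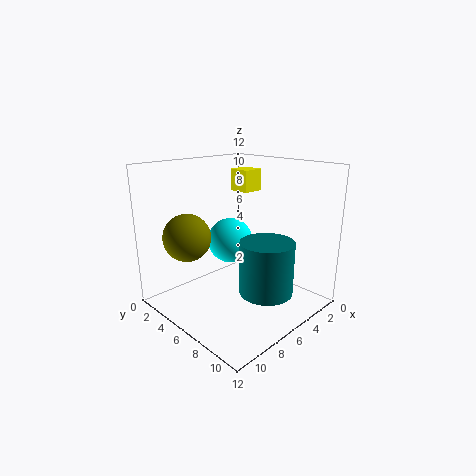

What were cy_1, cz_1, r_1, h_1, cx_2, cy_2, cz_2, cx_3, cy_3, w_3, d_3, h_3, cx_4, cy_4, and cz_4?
cy_1 = 10, cz_1 = 3, r_1 = 2, h_1 = 4, cx_2 = 5, cy_2 = 4, cz_2 = 5, cx_3 = 1, cy_3 = 2, w_3 = 2, d_3 = 2, h_3 = 2, cx_4 = 9, cy_4 = 3, cz_4 = 6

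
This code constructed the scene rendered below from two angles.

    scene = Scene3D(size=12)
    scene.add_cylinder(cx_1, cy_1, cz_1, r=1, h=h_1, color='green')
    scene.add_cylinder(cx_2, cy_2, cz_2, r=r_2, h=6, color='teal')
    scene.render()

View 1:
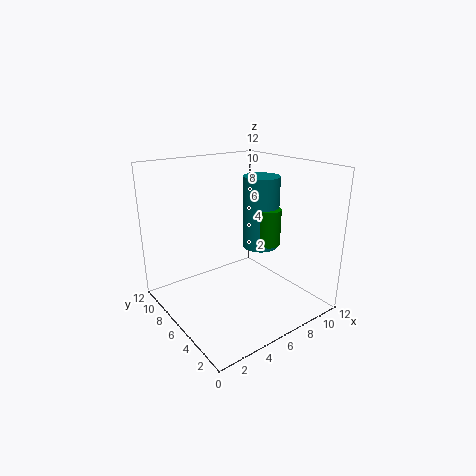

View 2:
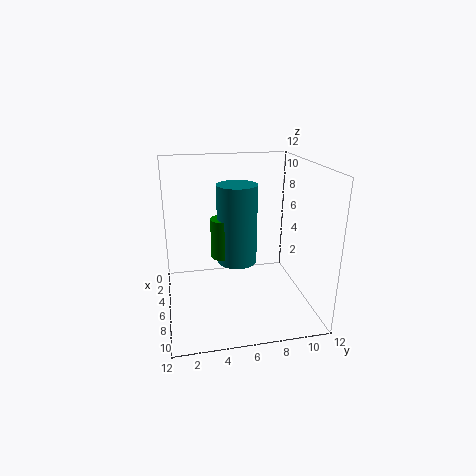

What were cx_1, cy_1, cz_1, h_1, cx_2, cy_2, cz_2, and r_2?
cx_1 = 8, cy_1 = 4.5, cz_1 = 5.5, h_1 = 3, cx_2 = 8, cy_2 = 5.5, cz_2 = 5, r_2 = 1.5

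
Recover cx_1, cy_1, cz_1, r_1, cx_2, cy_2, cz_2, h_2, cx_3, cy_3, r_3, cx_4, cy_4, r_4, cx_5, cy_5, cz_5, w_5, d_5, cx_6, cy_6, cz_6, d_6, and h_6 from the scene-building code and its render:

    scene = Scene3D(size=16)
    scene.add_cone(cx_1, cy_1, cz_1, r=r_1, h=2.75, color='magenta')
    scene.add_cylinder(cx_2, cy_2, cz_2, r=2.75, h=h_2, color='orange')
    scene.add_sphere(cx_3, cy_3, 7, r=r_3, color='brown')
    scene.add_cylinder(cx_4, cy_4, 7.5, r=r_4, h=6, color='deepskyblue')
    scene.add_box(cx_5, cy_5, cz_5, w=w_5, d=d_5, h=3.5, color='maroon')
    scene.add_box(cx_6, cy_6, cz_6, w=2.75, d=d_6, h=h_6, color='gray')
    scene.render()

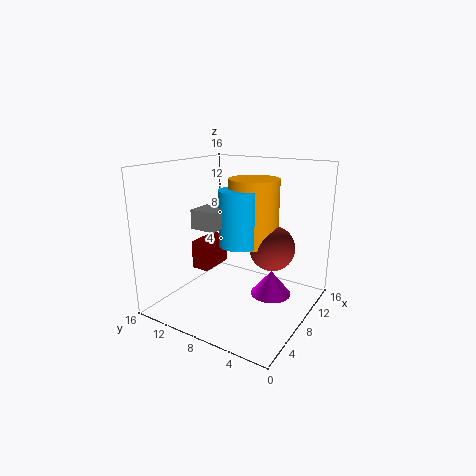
cx_1 = 9
cy_1 = 4.25
cz_1 = 1.75
r_1 = 2.25
cx_2 = 9.25
cy_2 = 6.75
cz_2 = 7.25
h_2 = 7.25
cx_3 = 9.5
cy_3 = 4.5
r_3 = 2.5
cx_4 = 7.5
cy_4 = 7.5
r_4 = 2.25
cx_5 = 8
cy_5 = 12.5
cz_5 = 2.75
w_5 = 4.5
d_5 = 2.25
cx_6 = 3.75
cy_6 = 8.25
cz_6 = 9.75
d_6 = 2.75
h_6 = 2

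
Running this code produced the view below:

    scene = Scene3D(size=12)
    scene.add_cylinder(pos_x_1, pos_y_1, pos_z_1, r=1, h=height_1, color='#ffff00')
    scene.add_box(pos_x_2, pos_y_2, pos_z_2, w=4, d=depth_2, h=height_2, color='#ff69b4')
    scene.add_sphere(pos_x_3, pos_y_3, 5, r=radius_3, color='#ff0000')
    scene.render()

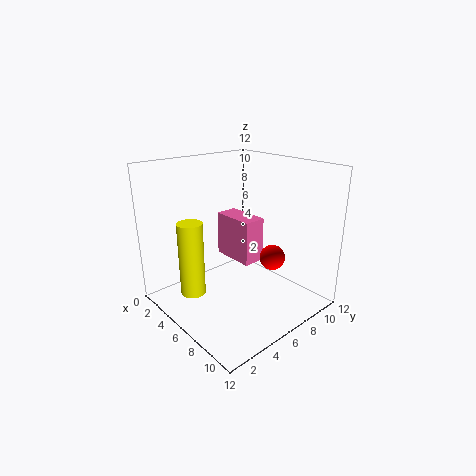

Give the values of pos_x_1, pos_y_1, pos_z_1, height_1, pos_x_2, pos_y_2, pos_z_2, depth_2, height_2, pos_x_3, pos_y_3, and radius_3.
pos_x_1 = 5; pos_y_1 = 2; pos_z_1 = 2; height_1 = 6; pos_x_2 = 2; pos_y_2 = 7; pos_z_2 = 3; depth_2 = 2; height_2 = 4; pos_x_3 = 9; pos_y_3 = 7; radius_3 = 1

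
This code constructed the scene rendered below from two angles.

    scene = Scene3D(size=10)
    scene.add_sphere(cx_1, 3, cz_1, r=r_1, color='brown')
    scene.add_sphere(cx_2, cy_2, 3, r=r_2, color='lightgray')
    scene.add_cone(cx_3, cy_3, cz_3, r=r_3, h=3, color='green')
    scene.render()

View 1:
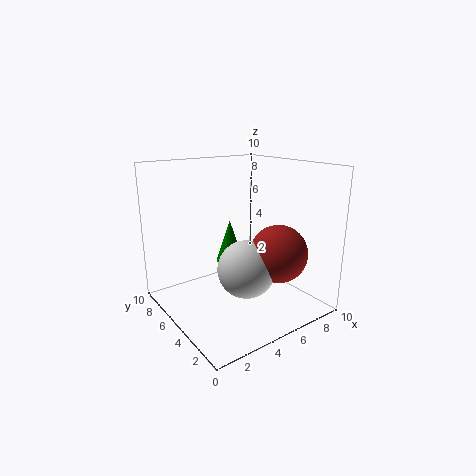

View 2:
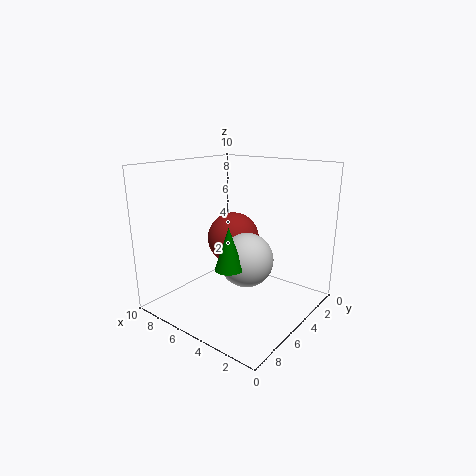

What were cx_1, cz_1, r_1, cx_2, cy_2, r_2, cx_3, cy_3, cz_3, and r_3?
cx_1 = 7; cz_1 = 4; r_1 = 2; cx_2 = 5; cy_2 = 4; r_2 = 2; cx_3 = 5; cy_3 = 6; cz_3 = 3; r_3 = 1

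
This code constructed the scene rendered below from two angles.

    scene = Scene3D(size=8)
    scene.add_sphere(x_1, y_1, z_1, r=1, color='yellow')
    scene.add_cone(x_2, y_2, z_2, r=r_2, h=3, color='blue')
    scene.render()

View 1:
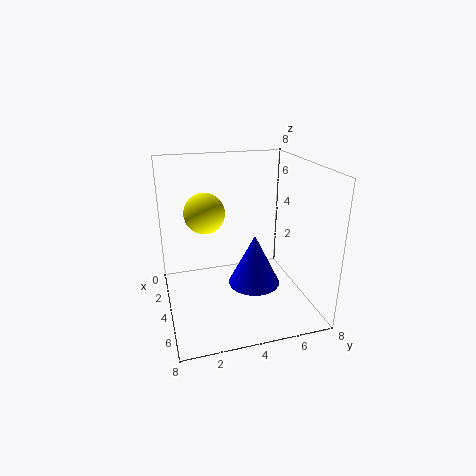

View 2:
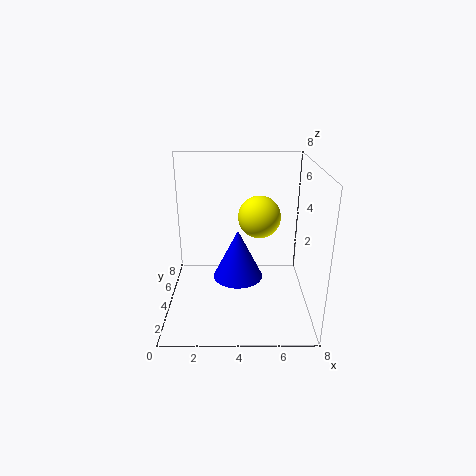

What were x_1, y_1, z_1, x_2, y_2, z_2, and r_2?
x_1 = 5; y_1 = 2; z_1 = 6; x_2 = 4; y_2 = 5; z_2 = 1; r_2 = 1.5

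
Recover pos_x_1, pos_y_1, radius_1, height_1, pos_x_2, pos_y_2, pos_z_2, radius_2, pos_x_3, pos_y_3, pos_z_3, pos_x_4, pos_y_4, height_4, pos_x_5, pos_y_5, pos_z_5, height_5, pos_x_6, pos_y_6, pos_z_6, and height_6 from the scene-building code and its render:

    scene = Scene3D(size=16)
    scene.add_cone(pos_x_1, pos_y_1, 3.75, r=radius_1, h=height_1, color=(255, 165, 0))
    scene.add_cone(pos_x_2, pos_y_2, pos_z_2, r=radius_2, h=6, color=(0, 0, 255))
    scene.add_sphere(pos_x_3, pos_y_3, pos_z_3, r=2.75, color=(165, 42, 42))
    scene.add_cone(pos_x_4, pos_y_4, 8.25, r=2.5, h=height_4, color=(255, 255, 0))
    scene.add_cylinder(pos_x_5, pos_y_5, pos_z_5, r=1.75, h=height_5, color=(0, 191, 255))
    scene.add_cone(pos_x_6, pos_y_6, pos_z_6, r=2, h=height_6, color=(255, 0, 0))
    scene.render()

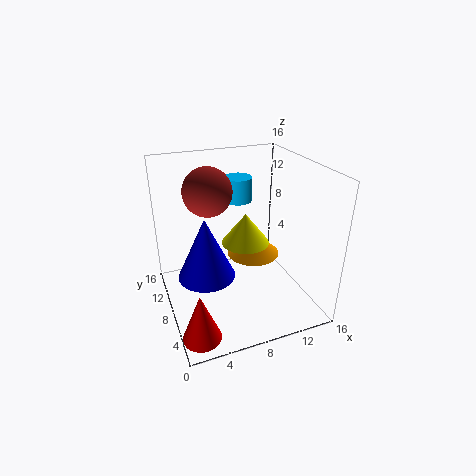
pos_x_1 = 11.25, pos_y_1 = 11, radius_1 = 3.25, height_1 = 2.75, pos_x_2 = 3.25, pos_y_2 = 4.25, pos_z_2 = 6.75, radius_2 = 2.75, pos_x_3 = 5.5, pos_y_3 = 10.75, pos_z_3 = 12.75, pos_x_4 = 8.25, pos_y_4 = 6.5, height_4 = 3.25, pos_x_5 = 10.25, pos_y_5 = 13.75, pos_z_5 = 10, height_5 = 3, pos_x_6 = 2, pos_y_6 = 2.75, pos_z_6 = 0.25, height_6 = 5.25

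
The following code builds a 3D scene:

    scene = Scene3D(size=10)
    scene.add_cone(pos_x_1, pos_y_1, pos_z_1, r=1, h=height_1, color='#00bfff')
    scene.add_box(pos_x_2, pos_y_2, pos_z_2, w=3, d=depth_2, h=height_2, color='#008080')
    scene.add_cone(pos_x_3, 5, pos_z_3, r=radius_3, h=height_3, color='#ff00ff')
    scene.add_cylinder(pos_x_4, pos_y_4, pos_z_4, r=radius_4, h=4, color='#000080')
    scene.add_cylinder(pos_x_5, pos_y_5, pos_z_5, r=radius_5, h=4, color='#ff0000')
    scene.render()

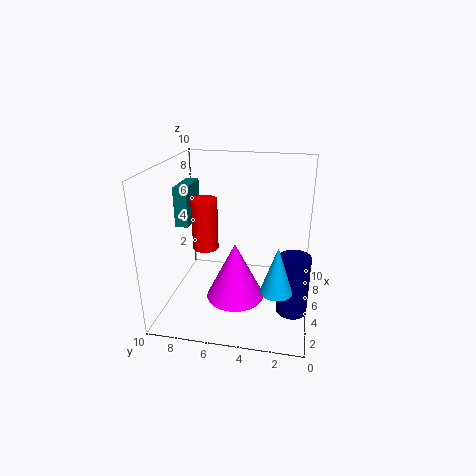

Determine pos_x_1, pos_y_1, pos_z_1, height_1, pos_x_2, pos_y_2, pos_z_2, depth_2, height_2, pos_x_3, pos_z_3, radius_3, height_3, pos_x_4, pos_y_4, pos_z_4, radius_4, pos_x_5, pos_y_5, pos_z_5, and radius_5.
pos_x_1 = 2
pos_y_1 = 2
pos_z_1 = 3
height_1 = 3
pos_x_2 = 6
pos_y_2 = 9
pos_z_2 = 5
depth_2 = 1
height_2 = 3
pos_x_3 = 4
pos_z_3 = 1
radius_3 = 2
height_3 = 4
pos_x_4 = 3
pos_y_4 = 1
pos_z_4 = 1
radius_4 = 1
pos_x_5 = 7
pos_y_5 = 8
pos_z_5 = 3
radius_5 = 1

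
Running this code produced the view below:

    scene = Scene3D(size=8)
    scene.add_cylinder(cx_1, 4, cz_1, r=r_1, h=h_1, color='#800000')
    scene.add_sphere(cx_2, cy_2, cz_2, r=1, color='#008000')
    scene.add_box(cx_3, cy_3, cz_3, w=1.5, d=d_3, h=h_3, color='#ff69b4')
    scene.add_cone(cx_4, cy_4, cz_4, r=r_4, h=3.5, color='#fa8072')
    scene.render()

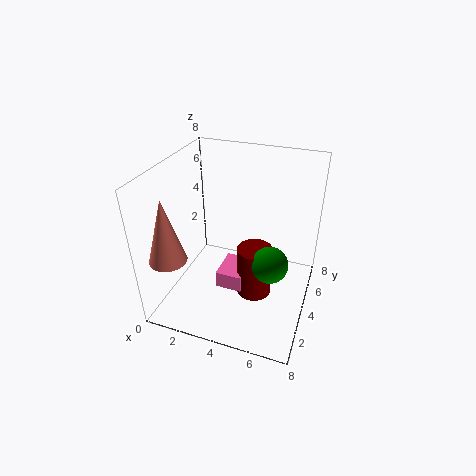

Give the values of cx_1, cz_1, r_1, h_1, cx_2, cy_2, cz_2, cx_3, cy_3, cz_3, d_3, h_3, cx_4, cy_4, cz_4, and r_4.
cx_1 = 5; cz_1 = 0.5; r_1 = 1; h_1 = 3; cx_2 = 6; cy_2 = 3.5; cz_2 = 3; cx_3 = 3; cy_3 = 3; cz_3 = 1; d_3 = 2; h_3 = 1; cx_4 = 1; cy_4 = 1.5; cz_4 = 3.5; r_4 = 1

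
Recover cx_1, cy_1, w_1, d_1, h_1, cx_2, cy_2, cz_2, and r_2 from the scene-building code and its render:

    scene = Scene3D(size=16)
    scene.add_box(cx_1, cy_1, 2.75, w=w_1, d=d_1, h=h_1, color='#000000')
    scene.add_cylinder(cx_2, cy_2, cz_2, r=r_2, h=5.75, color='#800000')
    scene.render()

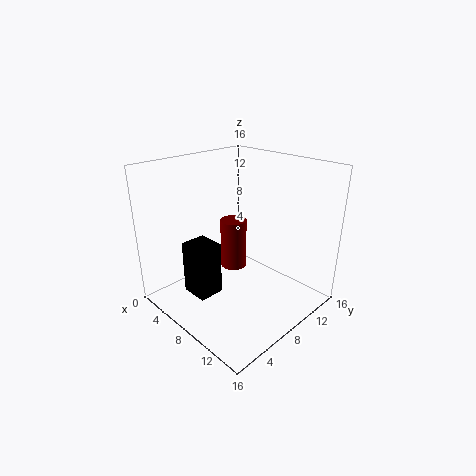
cx_1 = 5.5
cy_1 = 2.25
w_1 = 3
d_1 = 2.75
h_1 = 5.75
cx_2 = 6.5
cy_2 = 8.75
cz_2 = 3.75
r_2 = 1.5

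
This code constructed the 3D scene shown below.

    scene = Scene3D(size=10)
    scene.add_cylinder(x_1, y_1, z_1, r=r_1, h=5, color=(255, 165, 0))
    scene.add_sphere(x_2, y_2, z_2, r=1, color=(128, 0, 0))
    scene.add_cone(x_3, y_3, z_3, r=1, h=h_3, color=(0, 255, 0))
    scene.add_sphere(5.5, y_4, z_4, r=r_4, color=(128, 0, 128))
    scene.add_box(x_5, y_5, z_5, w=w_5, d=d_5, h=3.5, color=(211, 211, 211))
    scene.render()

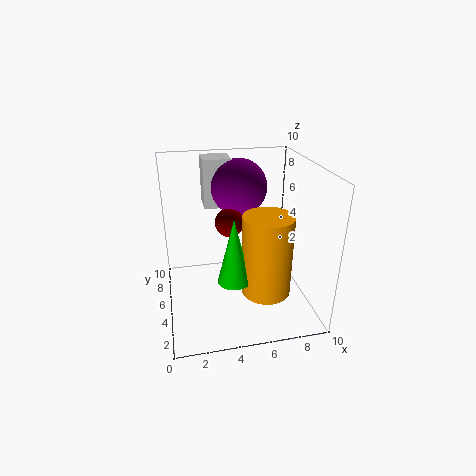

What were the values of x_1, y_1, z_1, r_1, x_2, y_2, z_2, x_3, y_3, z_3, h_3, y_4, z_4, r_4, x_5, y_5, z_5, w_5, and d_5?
x_1 = 6; y_1 = 1.5; z_1 = 3; r_1 = 1.5; x_2 = 4.5; y_2 = 5.5; z_2 = 6; x_3 = 4; y_3 = 1.5; z_3 = 4; h_3 = 4; y_4 = 7; z_4 = 8; r_4 = 2; x_5 = 3; y_5 = 7; z_5 = 6.5; w_5 = 2; d_5 = 2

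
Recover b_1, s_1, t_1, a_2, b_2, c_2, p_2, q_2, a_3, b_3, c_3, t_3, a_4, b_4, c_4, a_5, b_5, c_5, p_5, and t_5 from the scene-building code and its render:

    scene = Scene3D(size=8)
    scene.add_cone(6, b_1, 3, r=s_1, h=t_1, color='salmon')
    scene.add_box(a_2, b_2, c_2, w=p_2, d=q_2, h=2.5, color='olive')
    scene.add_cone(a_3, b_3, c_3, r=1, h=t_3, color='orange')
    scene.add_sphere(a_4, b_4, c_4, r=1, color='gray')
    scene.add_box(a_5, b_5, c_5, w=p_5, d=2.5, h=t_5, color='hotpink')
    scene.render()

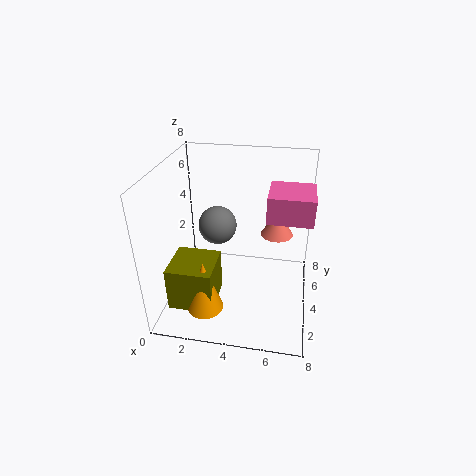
b_1 = 6.5
s_1 = 1
t_1 = 1.5
a_2 = 0.5
b_2 = 1.5
c_2 = 0.5
p_2 = 2.5
q_2 = 2.5
a_3 = 2.5
b_3 = 2
c_3 = 0.5
t_3 = 3
a_4 = 3
b_4 = 3.5
c_4 = 5
a_5 = 5.5
b_5 = 4
c_5 = 5
p_5 = 2.5
t_5 = 1.5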